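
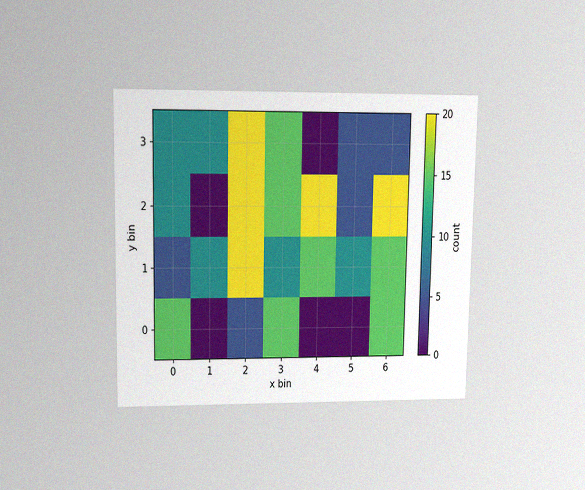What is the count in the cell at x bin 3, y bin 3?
The chart is viewed at a slight angle, with some photo noise. Matching the cell (3, 3) against the colorbar gives 15.

15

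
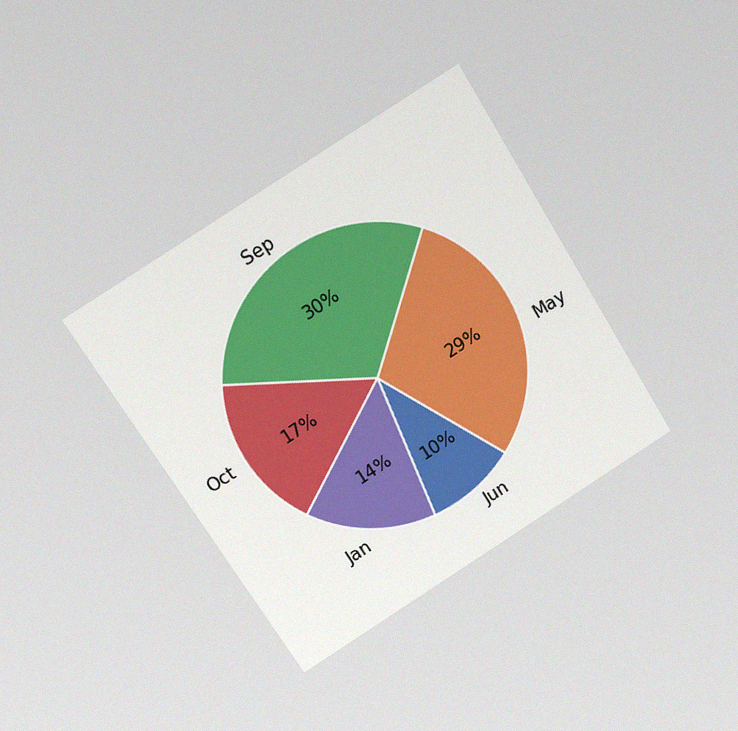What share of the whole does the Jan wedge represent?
14%

The chart is tilted about 32° counter-clockwise and viewed at a slight angle, with some photo noise. The Jan slice takes up 14% of the pie.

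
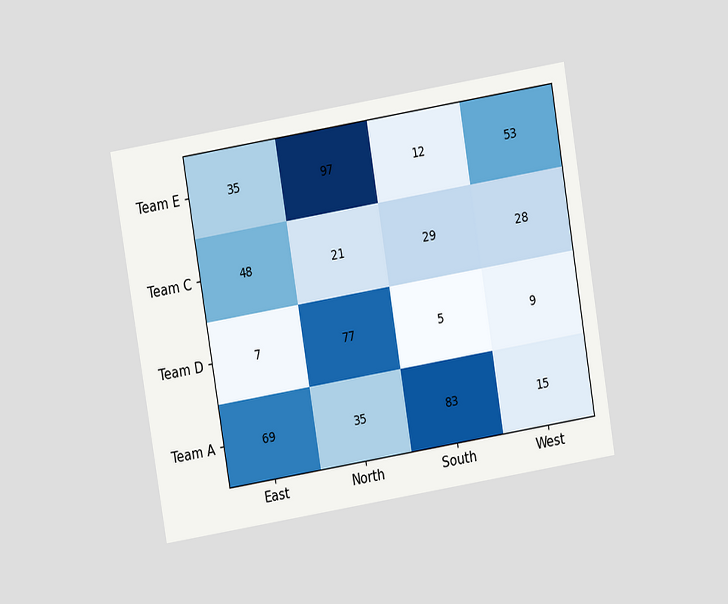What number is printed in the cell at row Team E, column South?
12

The chart is tilted about 9° counter-clockwise and viewed at a slight angle. The (Team E, South) cell reads 12.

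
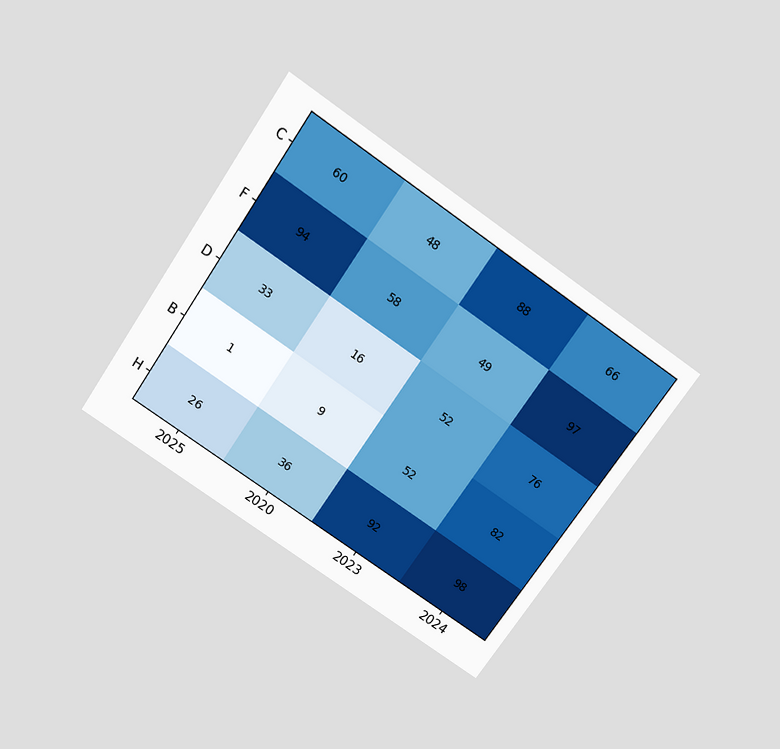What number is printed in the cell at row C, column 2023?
The chart is tilted about 35° clockwise and viewed slightly from above. The (C, 2023) cell reads 88.

88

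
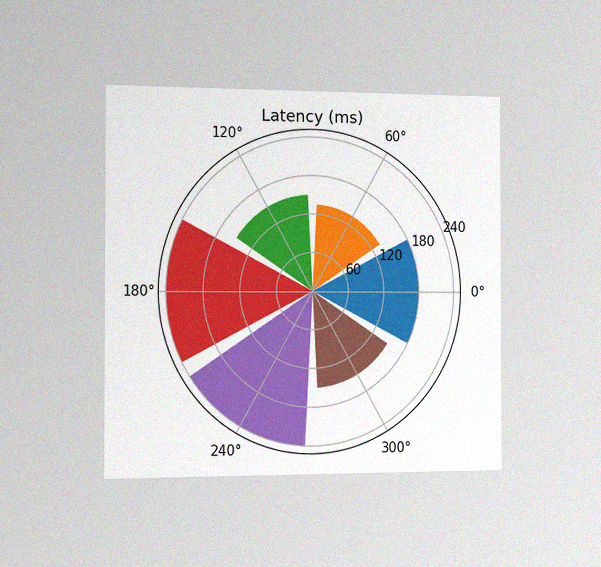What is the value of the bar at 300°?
150ms

The chart is viewed slightly from the left, with some photo noise. The bar at 300° reaches 150ms on the radial axis.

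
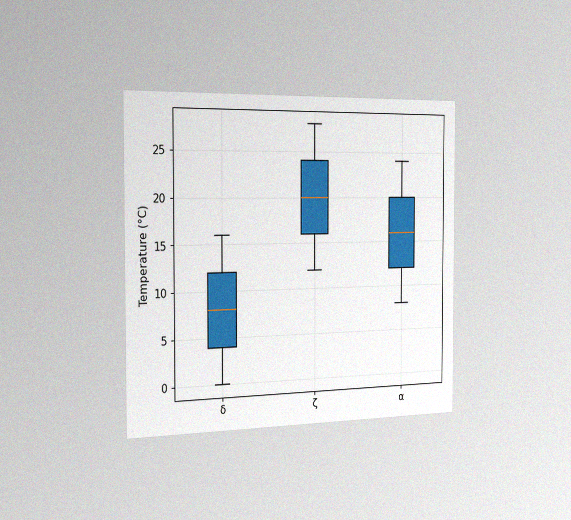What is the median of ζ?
The chart is viewed slightly from the left, with some photo noise. The median line in the ζ box sits at 20°C.

20°C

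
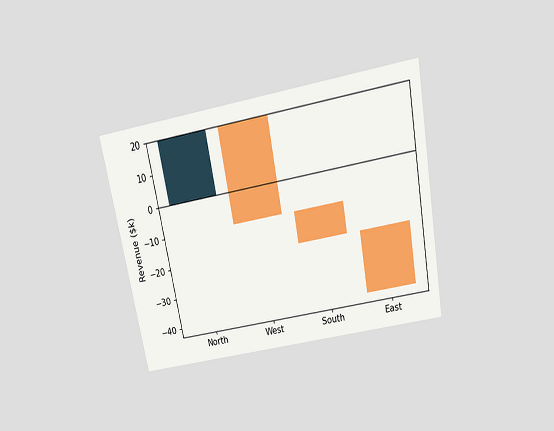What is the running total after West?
The chart is tilted about 11° counter-clockwise and viewed slightly from above. After West the running total reaches $-10k.

$-10k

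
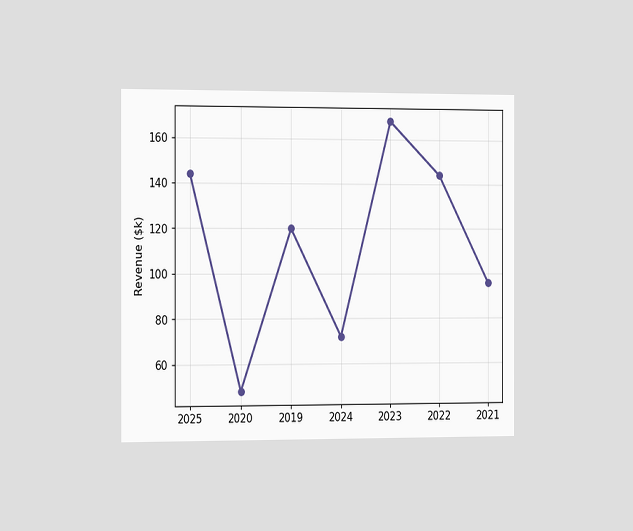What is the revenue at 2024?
$72k

The chart is viewed slightly from the left. At 2024, the line is at $72k.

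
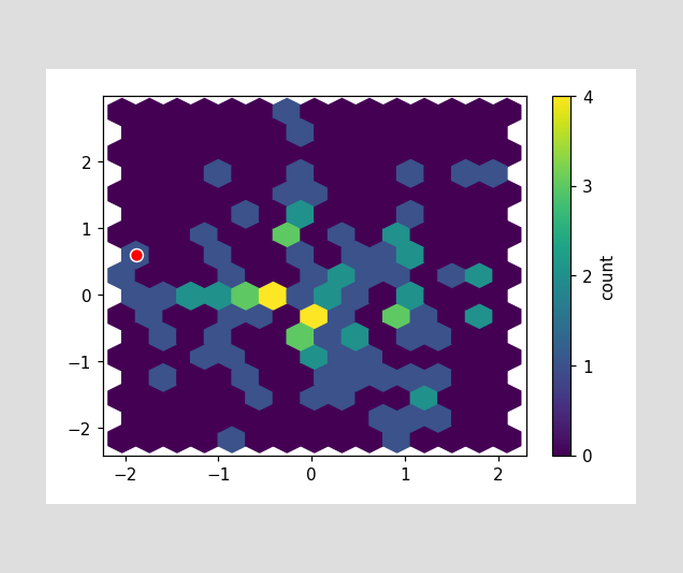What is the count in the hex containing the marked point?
1

The marked hex reads 1 on the colorbar.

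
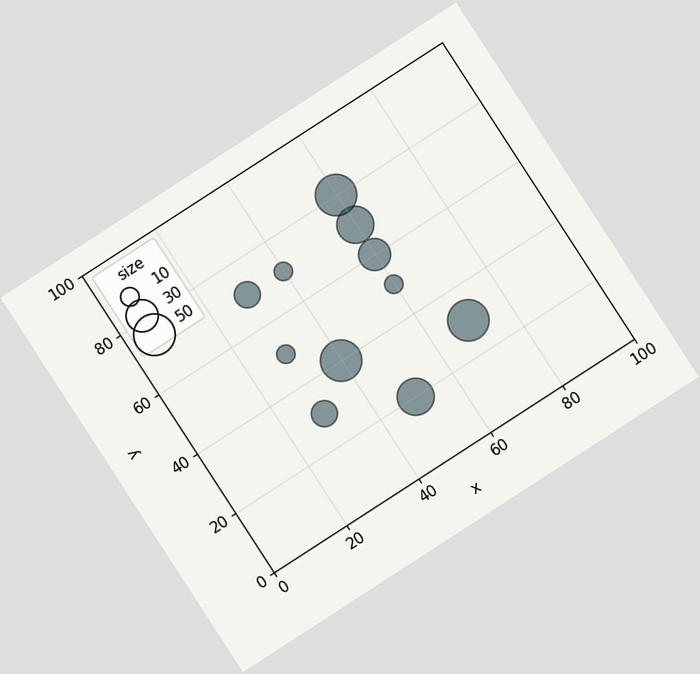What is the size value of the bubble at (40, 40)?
The chart is tilted about 33° counter-clockwise. Matching the bubble at (40, 40) against the size legend gives 50.

50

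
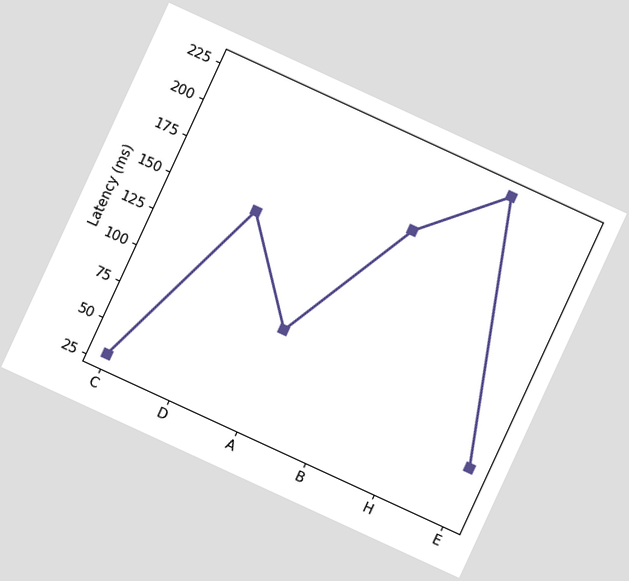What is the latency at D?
The chart is tilted about 25° clockwise. At D, the line is at 150ms.

150ms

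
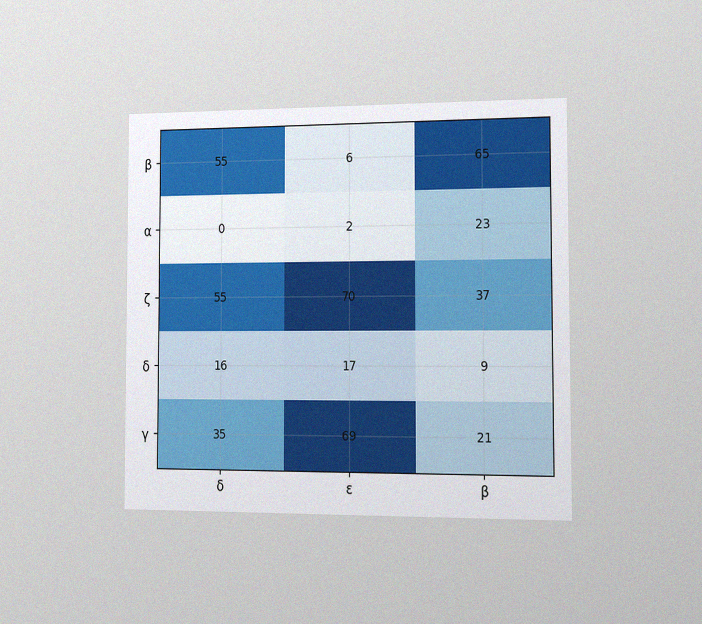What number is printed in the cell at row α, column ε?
2

The chart is viewed slightly from the right, with some photo noise. The (α, ε) cell reads 2.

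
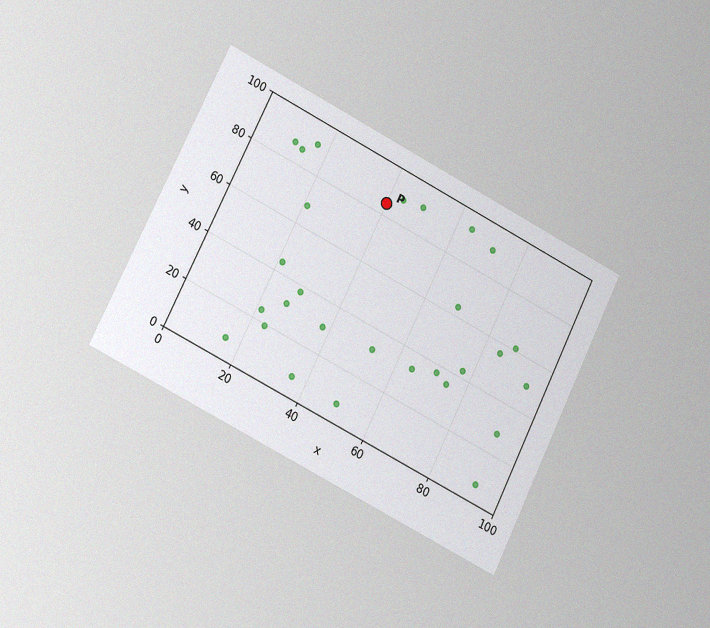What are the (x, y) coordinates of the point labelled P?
(40, 85)

The chart is tilted about 27° clockwise and viewed slightly from the left, with some photo noise. Following the gridlines from P to each axis, P sits at (40, 85).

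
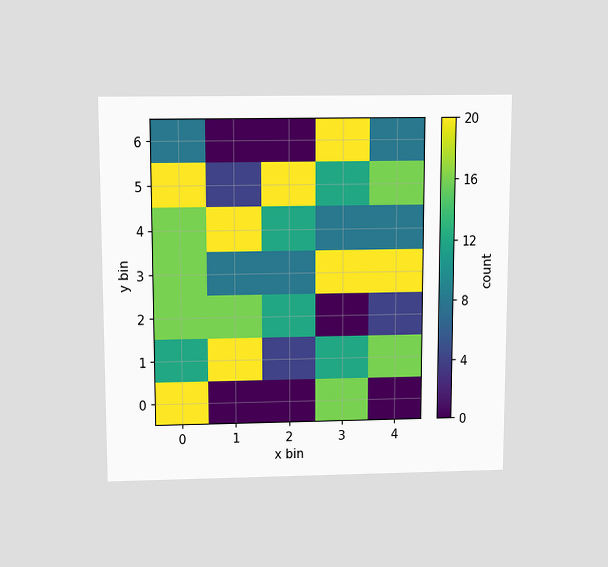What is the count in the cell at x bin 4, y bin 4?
The chart is viewed slightly from above. Matching the cell (4, 4) against the colorbar gives 8.

8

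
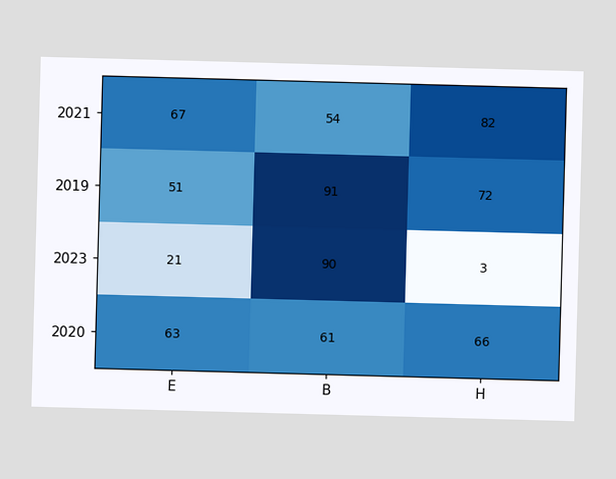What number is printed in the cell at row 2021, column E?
The (2021, E) cell reads 67.

67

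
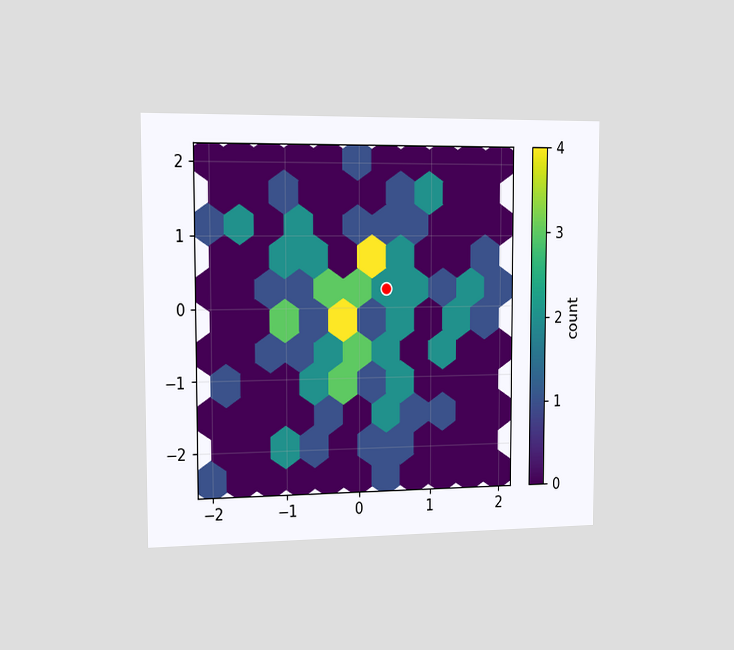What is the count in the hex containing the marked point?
2

The chart is viewed slightly from the left. The marked hex reads 2 on the colorbar.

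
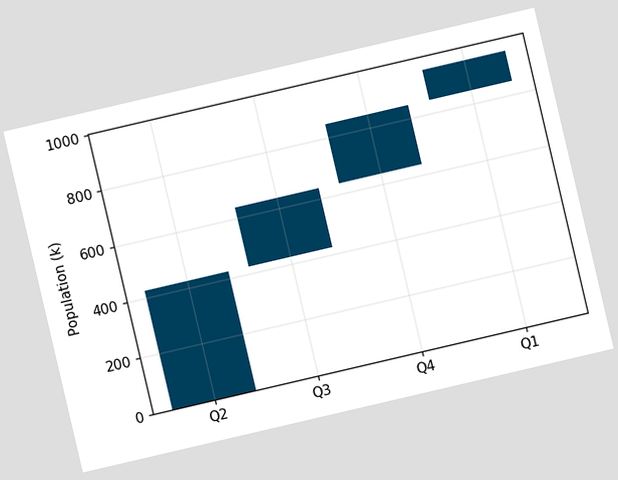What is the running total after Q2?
The chart is tilted about 13° counter-clockwise. After Q2 the running total reaches 424k.

424k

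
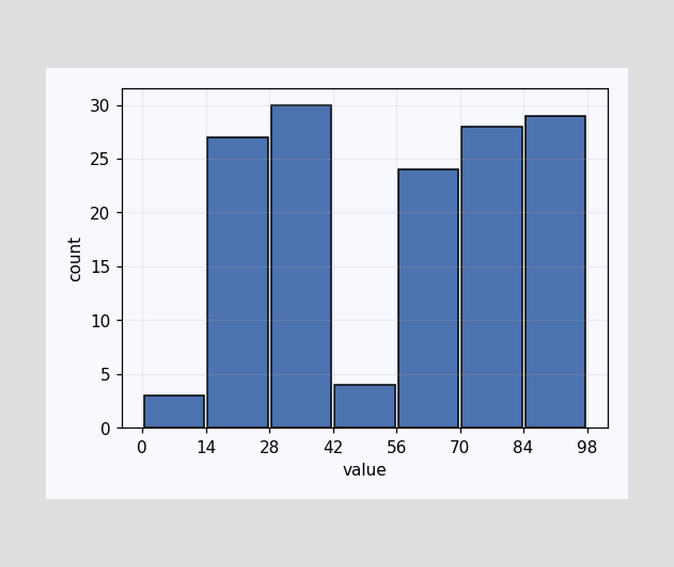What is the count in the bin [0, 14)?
3

The [0, 14) bin has height 3.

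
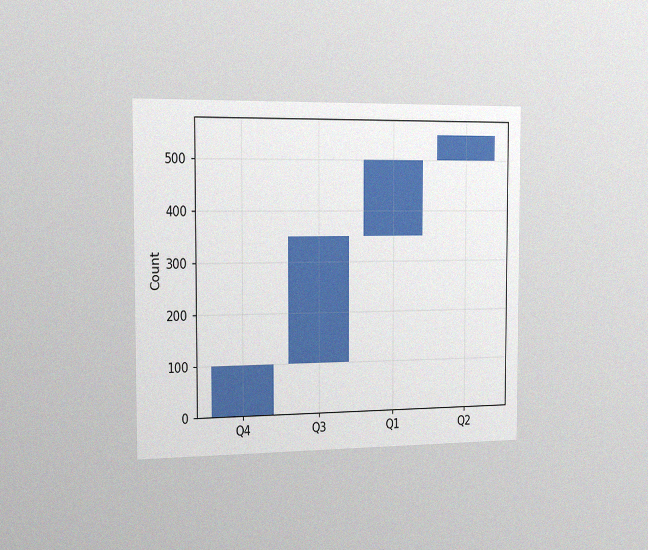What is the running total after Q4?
The chart is viewed slightly from the left, with some photo noise. After Q4 the running total reaches 100.

100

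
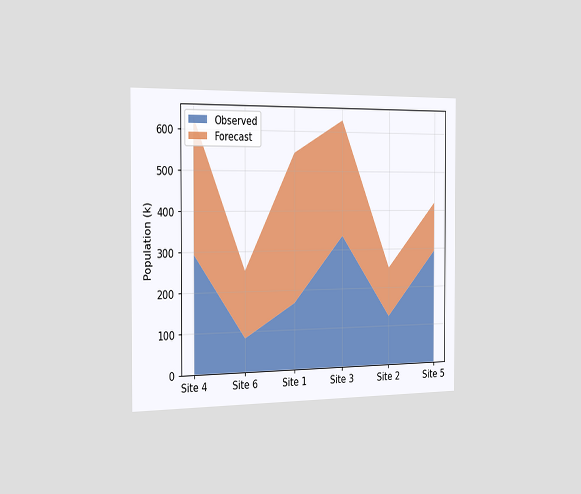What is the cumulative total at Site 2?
The chart is viewed slightly from the left. The stacked total at Site 2 reaches 252k.

252k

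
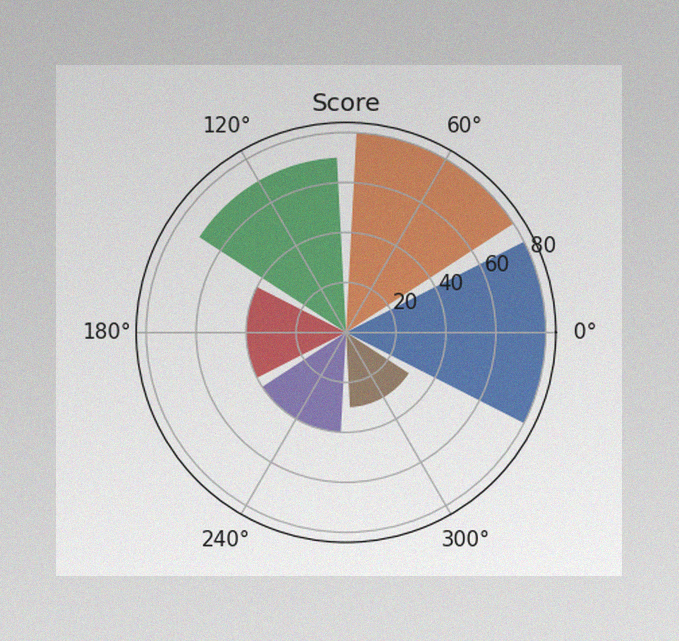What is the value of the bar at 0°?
The image has some photo noise and uneven lighting. The bar at 0° reaches 80 on the radial axis.

80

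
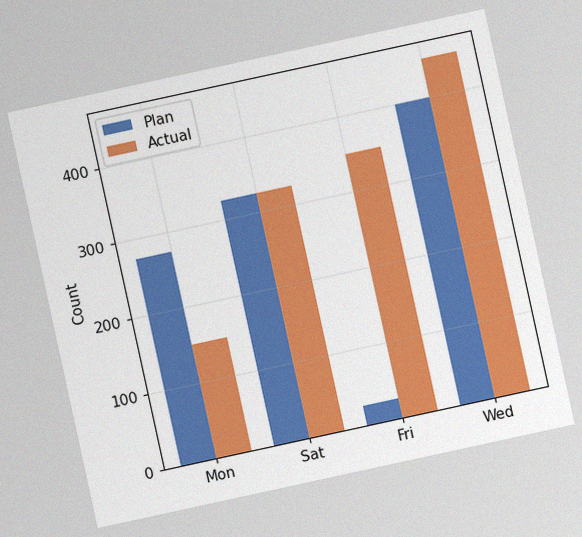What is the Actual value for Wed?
450

The chart is tilted about 12° counter-clockwise, with some photo noise. The Actual bar at Wed reaches 450 on the y-axis.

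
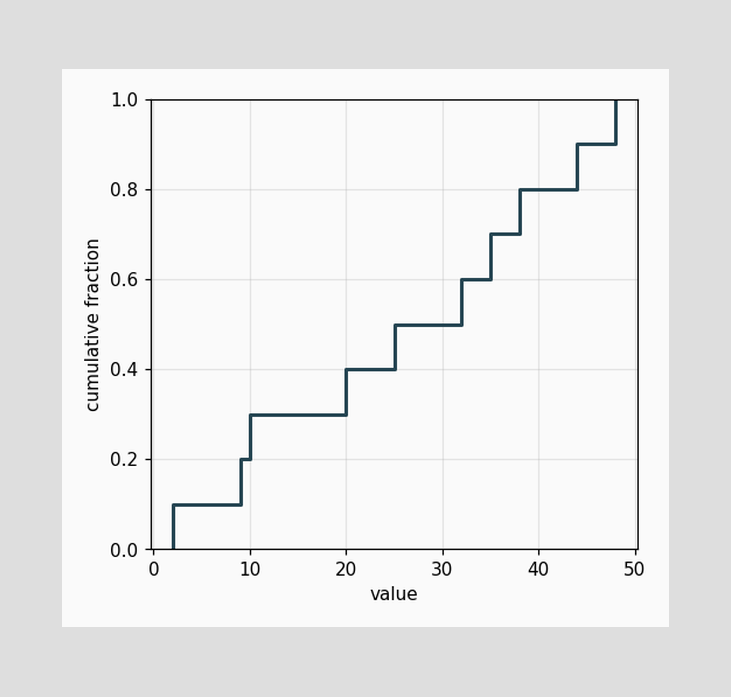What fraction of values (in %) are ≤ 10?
At x=10 the ECDF step is at 30%.

30%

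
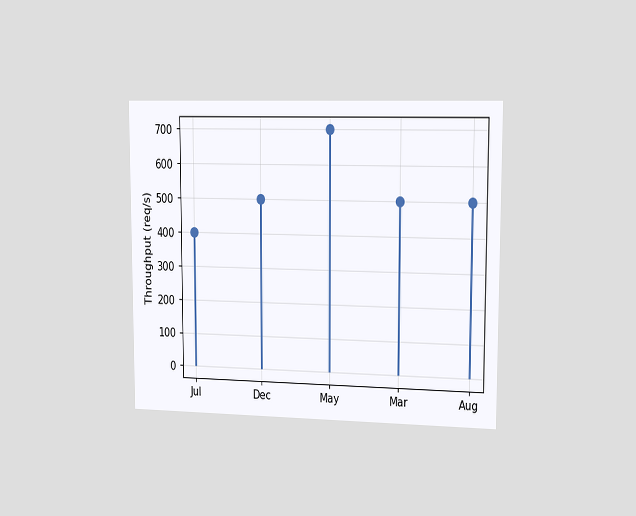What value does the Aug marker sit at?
The chart is viewed slightly from the right. The Aug marker sits at 500req/s.

500req/s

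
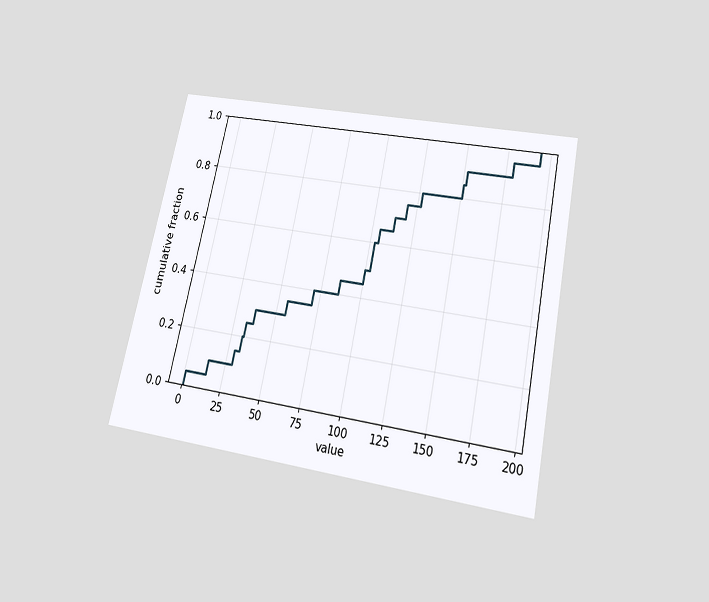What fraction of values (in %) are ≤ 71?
The chart is tilted about 12° clockwise and viewed slightly from below. At x=71 the ECDF step is at 40%.

40%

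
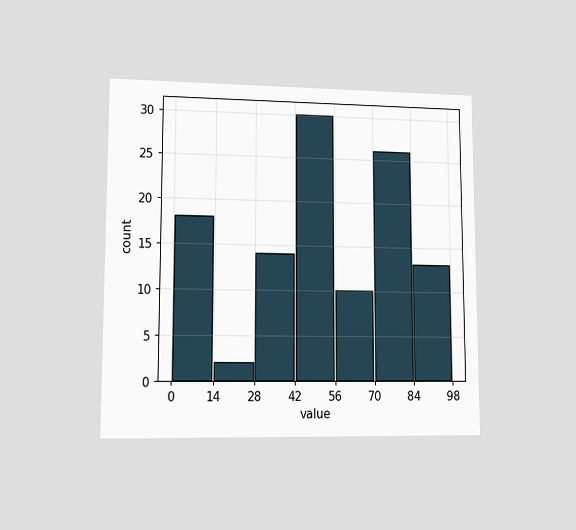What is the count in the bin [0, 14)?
The chart is viewed at a slight angle. The [0, 14) bin has height 18.

18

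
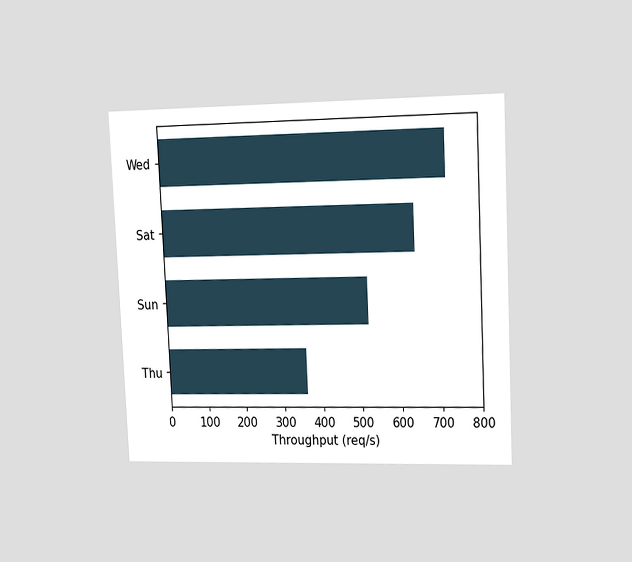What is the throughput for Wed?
The chart is tilted about 3° counter-clockwise and viewed slightly from the right. Reading along the chart's x-axis, the Wed bar reaches 720req/s.

720req/s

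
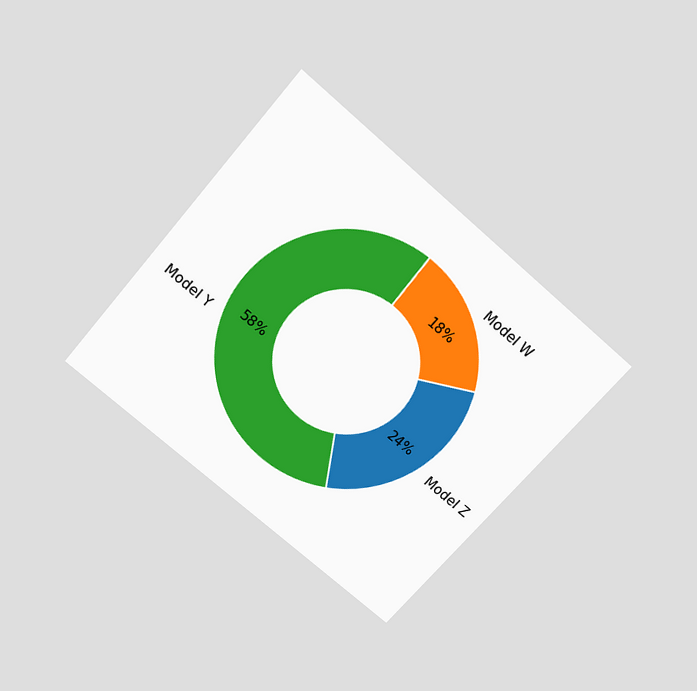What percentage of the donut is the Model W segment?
The chart is tilted about 41° clockwise and viewed slightly from above. The Model W segment takes up 18% of the ring.

18%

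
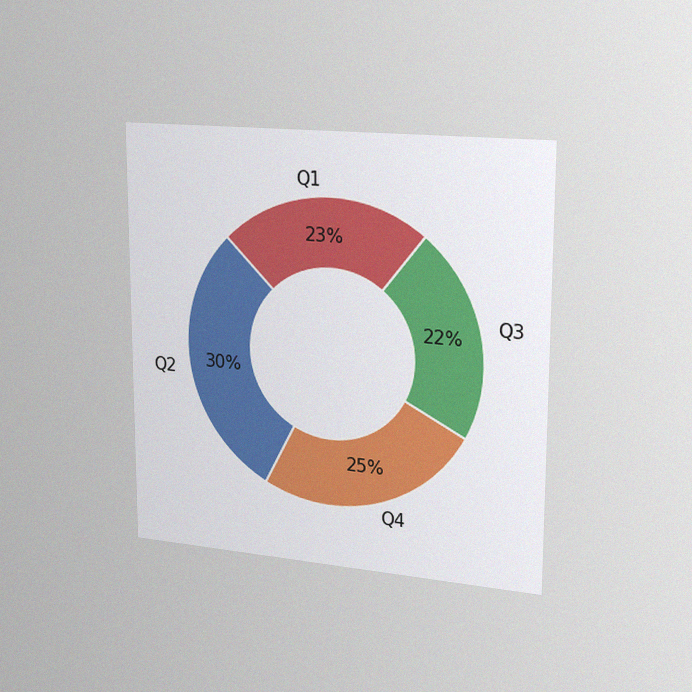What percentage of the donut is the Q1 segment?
23%

The chart is viewed slightly from the right, with some photo noise. The Q1 segment takes up 23% of the ring.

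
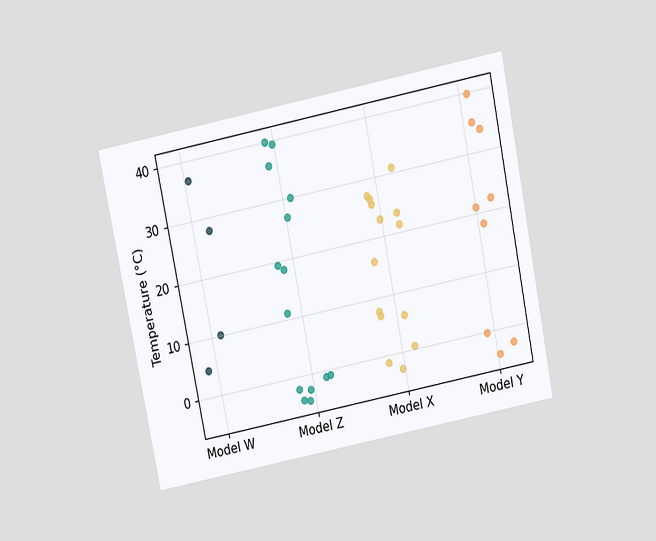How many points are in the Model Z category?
14

The chart is tilted about 11° counter-clockwise and viewed slightly from above. Counting the markers in the Model Z column gives 14.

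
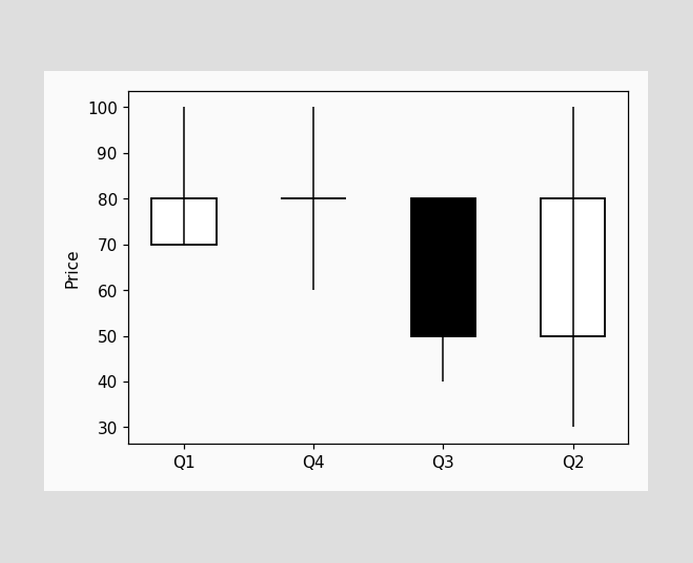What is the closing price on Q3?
50

The Q3 candle closes at 50.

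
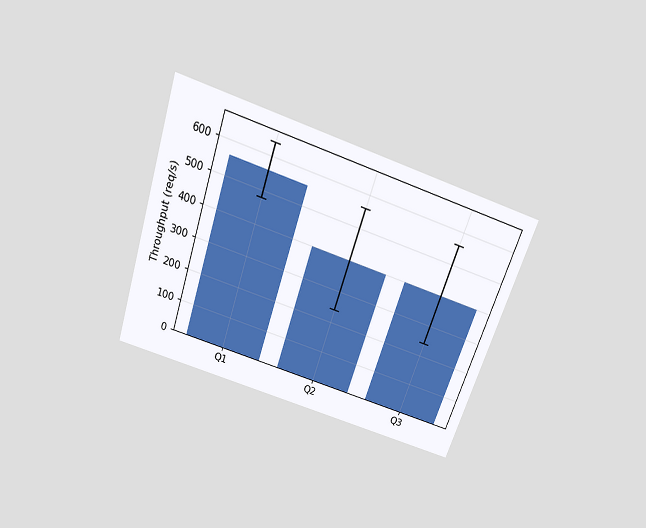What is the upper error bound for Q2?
The chart is tilted about 19° clockwise and viewed slightly from above. The Q2 bar's upper whisker reaches 560req/s.

560req/s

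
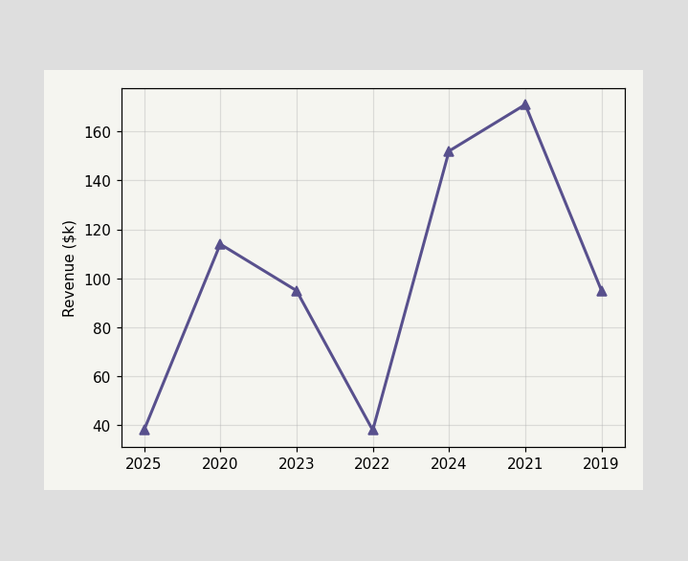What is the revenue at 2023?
$95k

At 2023, the line is at $95k.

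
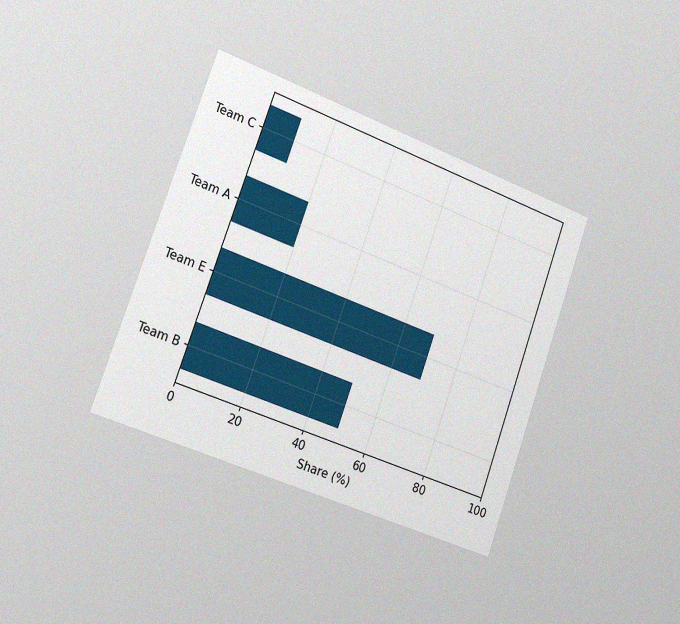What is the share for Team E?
The chart is tilted about 20° clockwise and viewed slightly from the left, with some photo noise. Reading along the chart's x-axis, the Team E bar reaches 70%.

70%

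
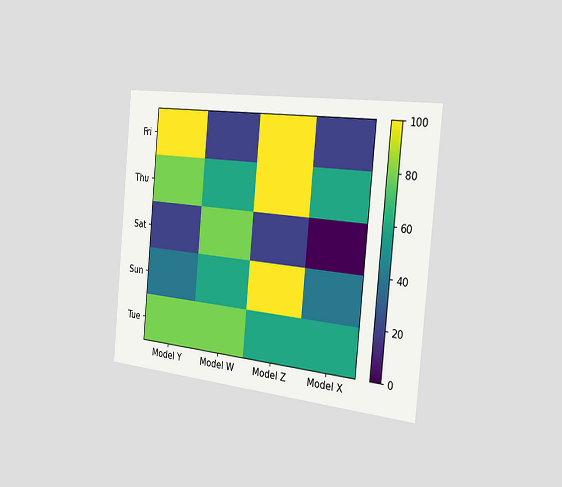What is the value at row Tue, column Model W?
80

The chart is tilted about 5° clockwise and viewed slightly from the right. Matching cell (Tue, Model W) against the colorbar gives 80.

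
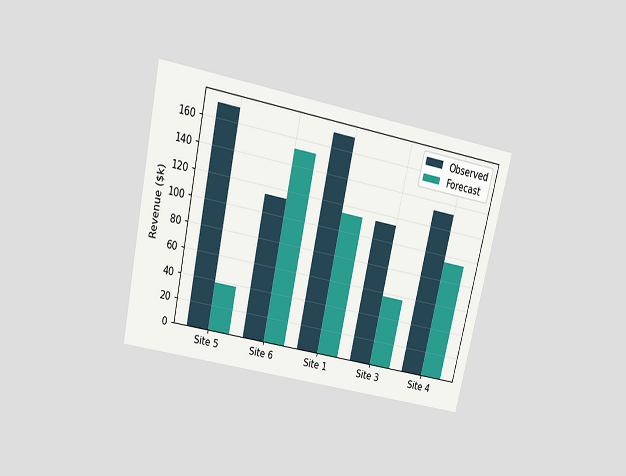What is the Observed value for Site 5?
The chart is tilted about 12° clockwise and viewed slightly from above. The Observed bar at Site 5 reaches $171k on the y-axis.

$171k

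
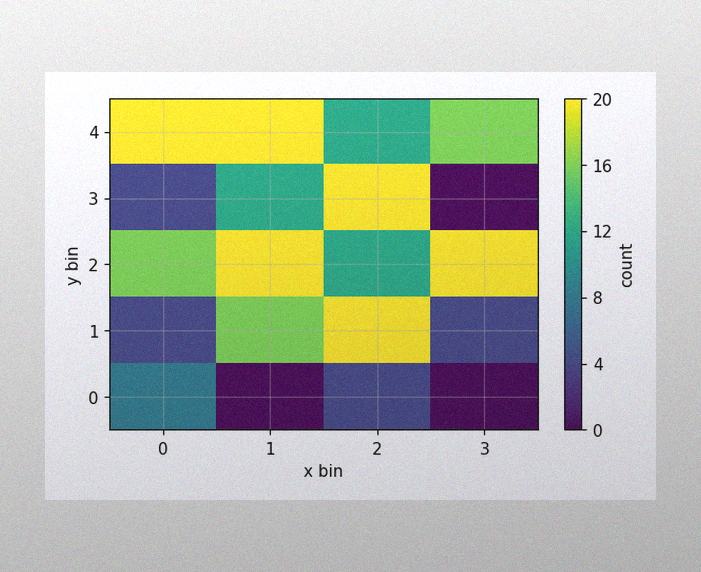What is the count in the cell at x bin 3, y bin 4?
The image has some photo noise and uneven lighting. Matching the cell (3, 4) against the colorbar gives 16.

16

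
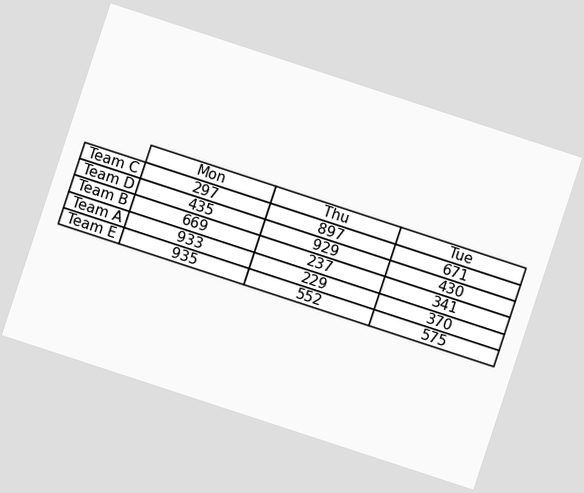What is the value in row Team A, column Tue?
370

The chart is tilted about 18° clockwise. The (Team A, Tue) cell reads 370.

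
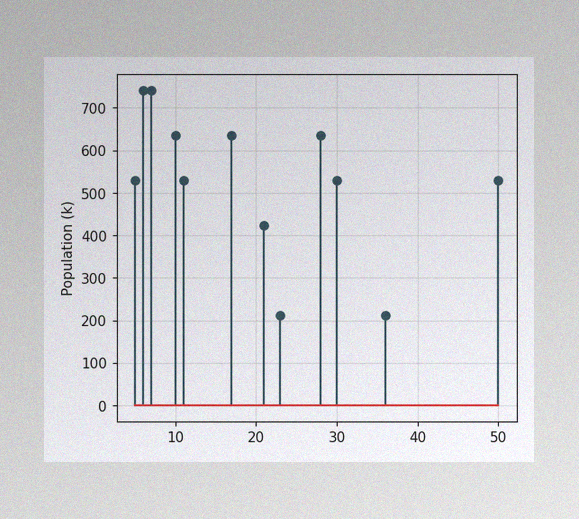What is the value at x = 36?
212k

The image has some photo noise and uneven lighting. The stem at x=36 reaches 212k.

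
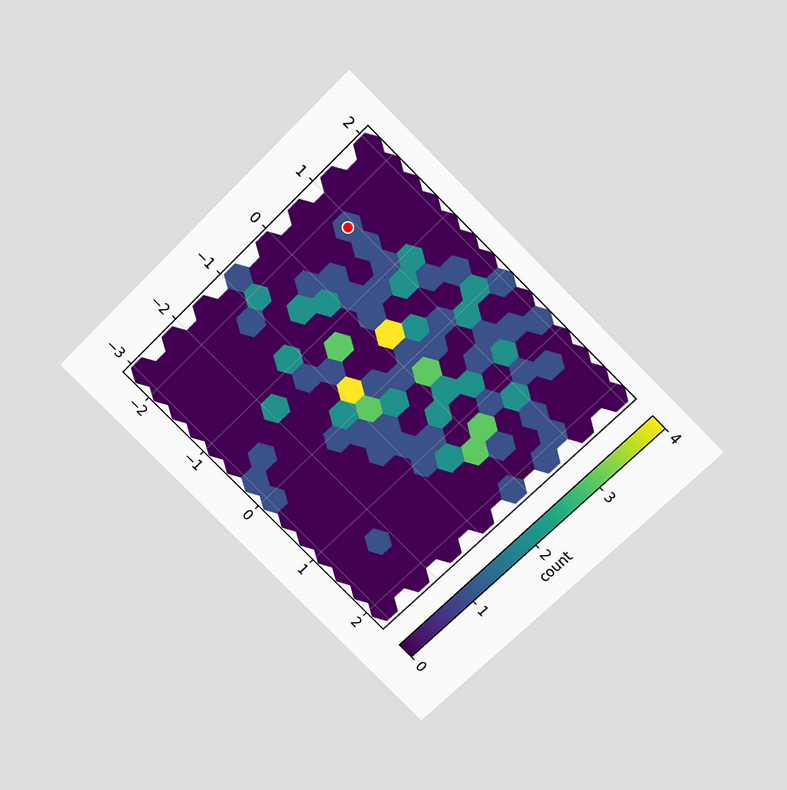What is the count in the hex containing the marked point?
1

The chart is tilted about 45° clockwise and viewed slightly from above. The marked hex reads 1 on the colorbar.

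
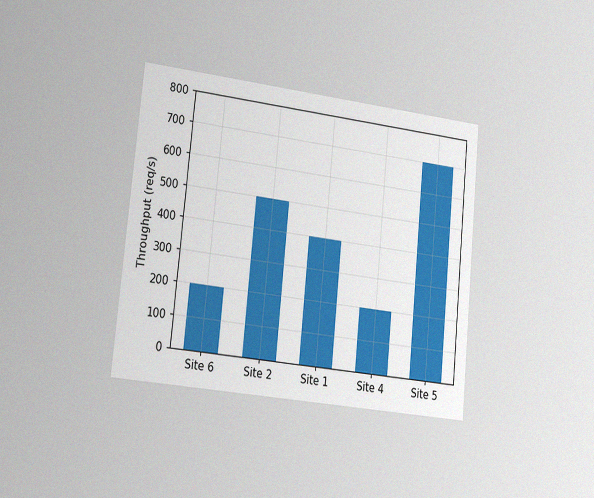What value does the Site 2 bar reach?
500req/s

The chart is tilted about 6° clockwise and viewed slightly from the left, with some photo noise. Reading along the chart's y-axis, the Site 2 bar reaches 500req/s.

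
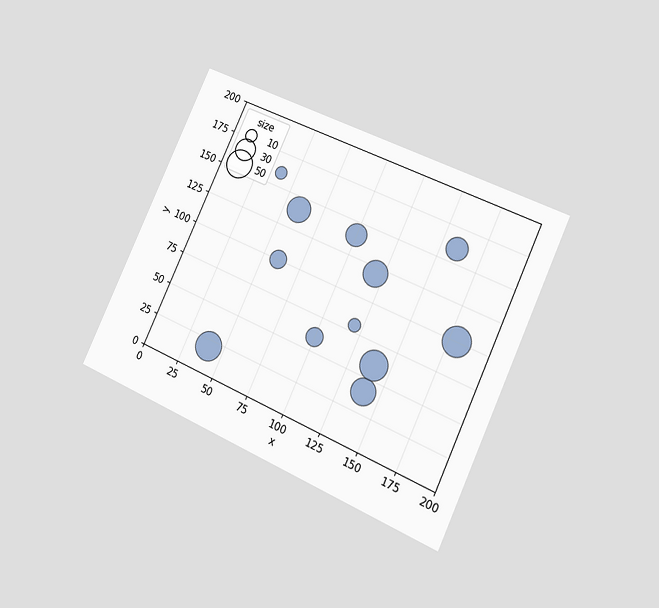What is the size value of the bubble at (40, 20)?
50

The chart is tilted about 25° clockwise and viewed at a slight angle. Matching the bubble at (40, 20) against the size legend gives 50.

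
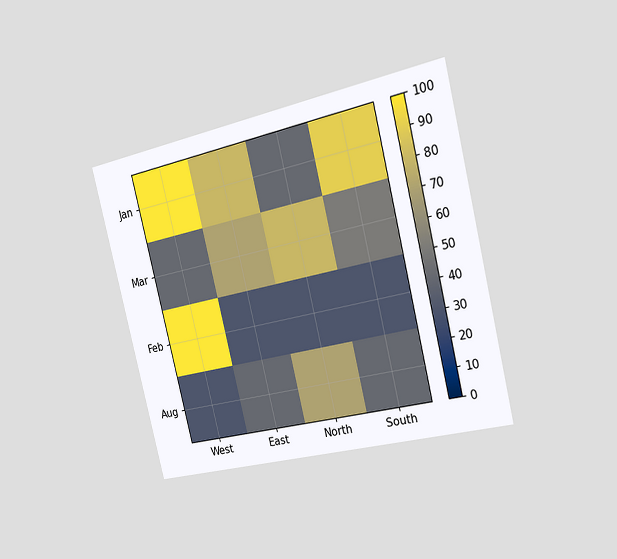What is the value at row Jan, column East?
The chart is tilted about 14° counter-clockwise and viewed slightly from the right. Matching cell (Jan, East) against the colorbar gives 80.

80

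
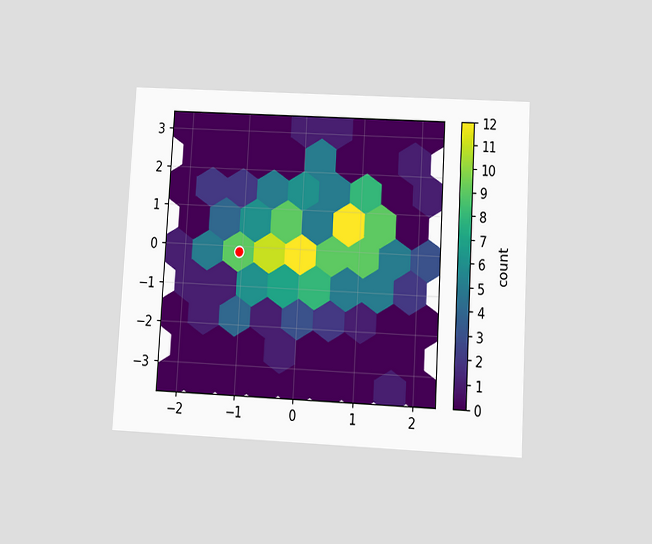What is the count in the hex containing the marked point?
9

The chart is tilted about 3° clockwise and viewed slightly from below. The marked hex reads 9 on the colorbar.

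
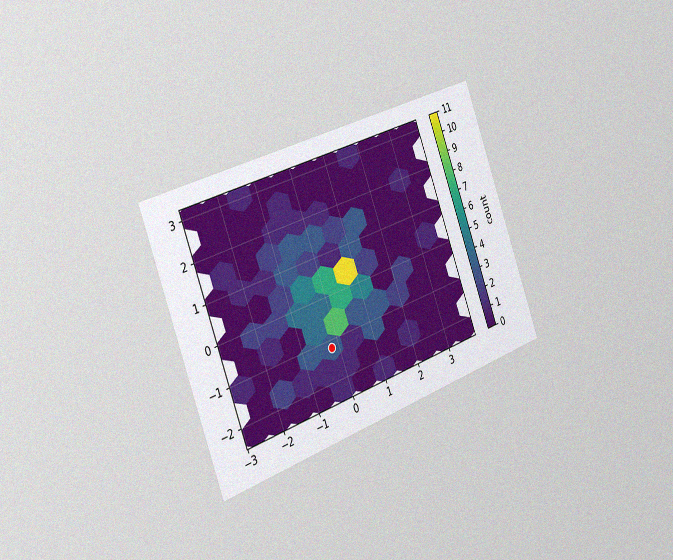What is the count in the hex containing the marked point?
3

The chart is tilted about 21° counter-clockwise and viewed slightly from the left, with some photo noise. The marked hex reads 3 on the colorbar.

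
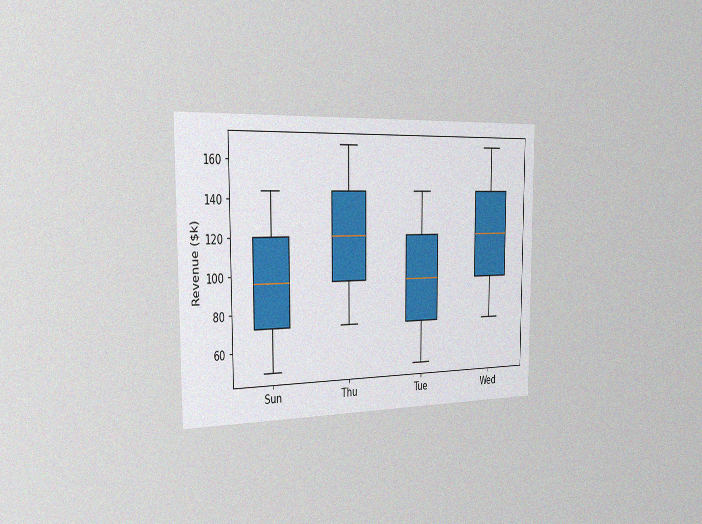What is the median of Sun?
$96k

The chart is viewed slightly from the left, with some photo noise. The median line in the Sun box sits at $96k.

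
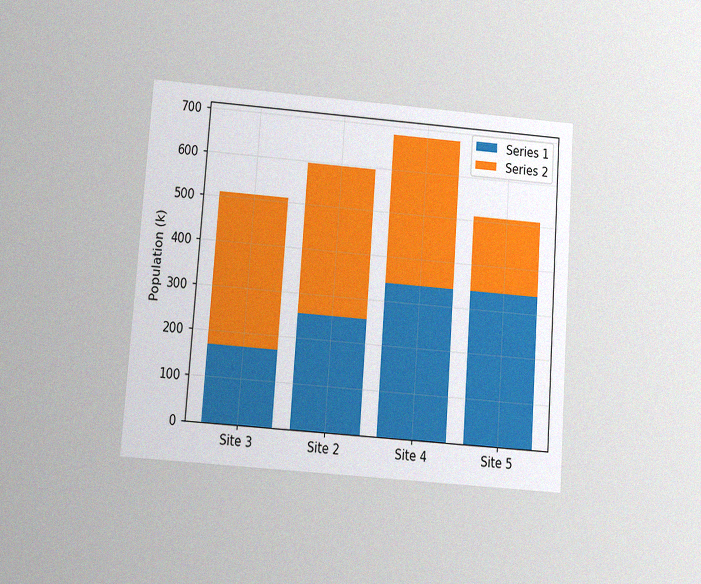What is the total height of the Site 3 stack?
The chart is tilted about 4° clockwise and viewed at a slight angle, with some photo noise. The Site 3 stack's top reaches 510k on the y-axis.

510k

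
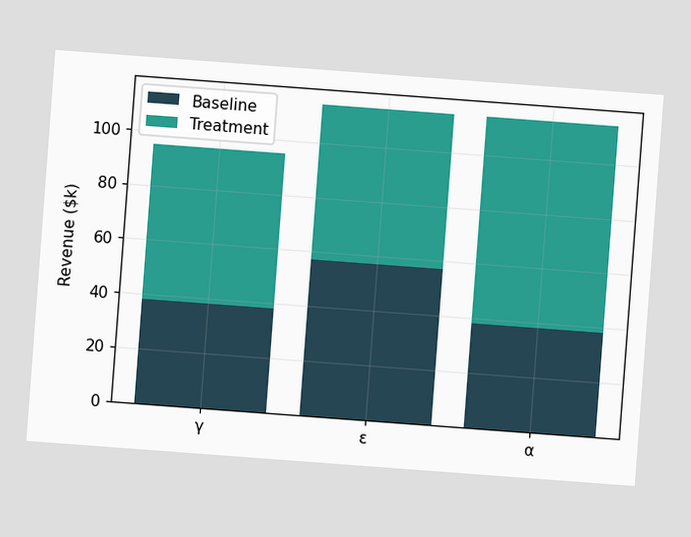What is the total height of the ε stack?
$114k

The chart is tilted about 4° clockwise. The ε stack's top reaches $114k on the y-axis.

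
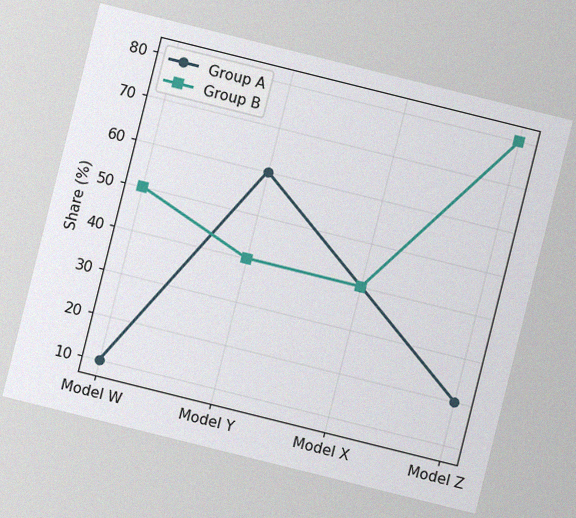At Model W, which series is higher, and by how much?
Group B, by 40%

The chart is tilted about 14° clockwise, with some photo noise. At Model W, Group B sits above the other line by 40%.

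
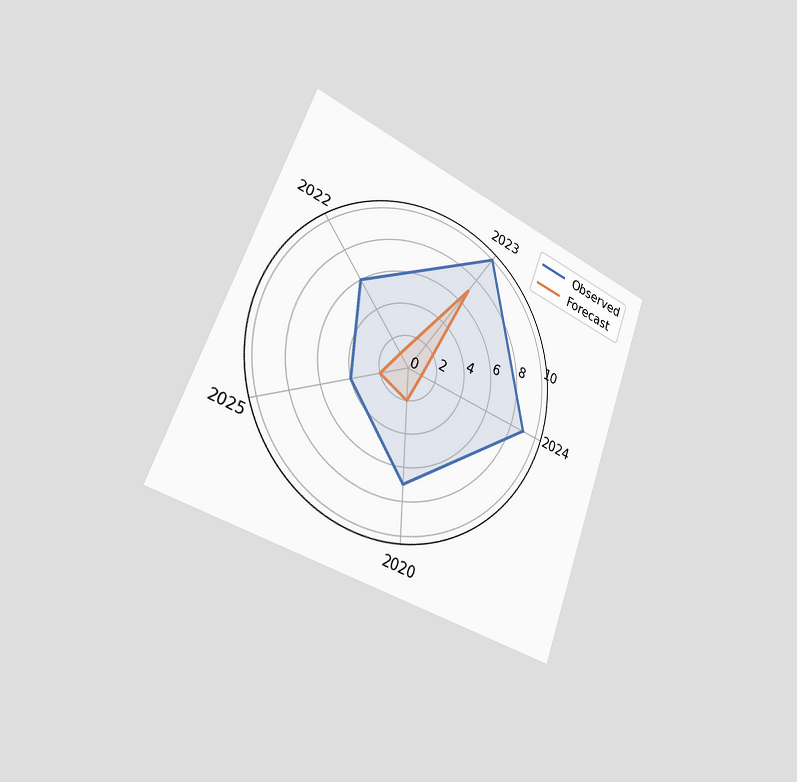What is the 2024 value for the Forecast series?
1

The chart is tilted about 21° clockwise and viewed slightly from the left. On the 2024 axis, Forecast reaches 1.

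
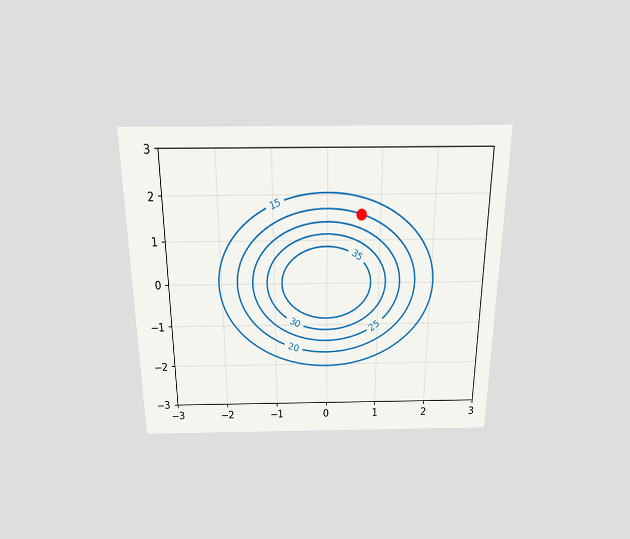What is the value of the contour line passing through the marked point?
The chart is viewed slightly from above. The marked point sits on the contour labelled 20.

20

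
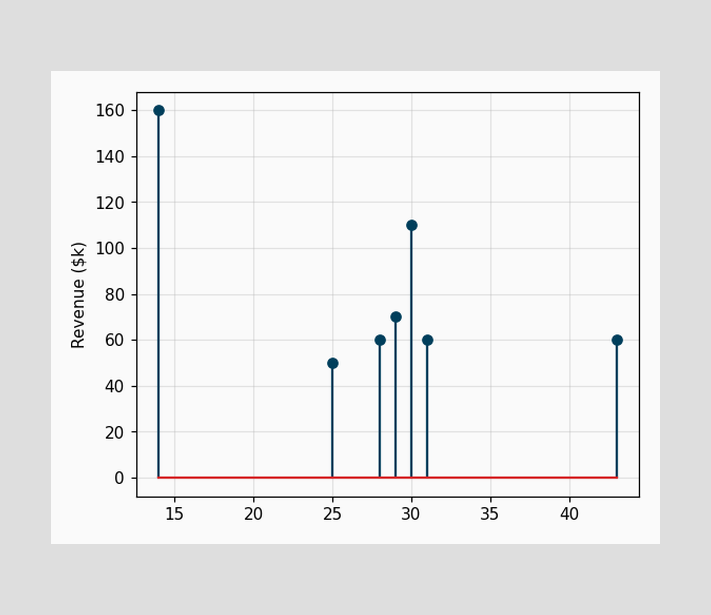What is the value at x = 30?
The stem at x=30 reaches $110k.

$110k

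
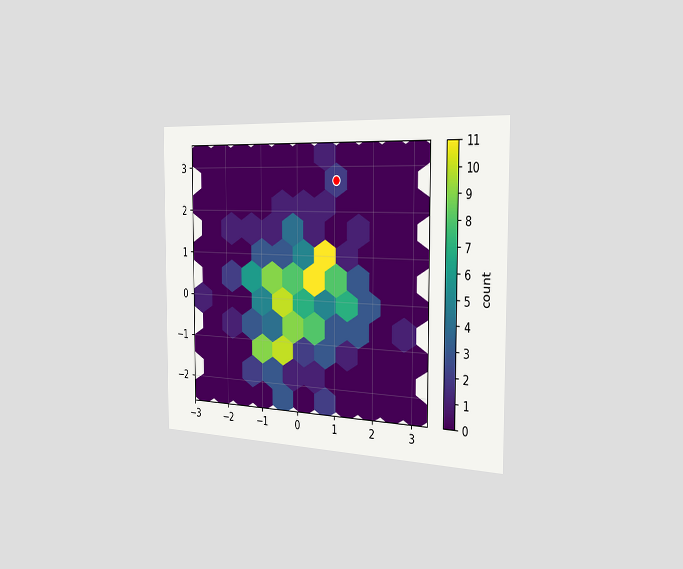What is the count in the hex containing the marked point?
The chart is viewed slightly from the right. The marked hex reads 2 on the colorbar.

2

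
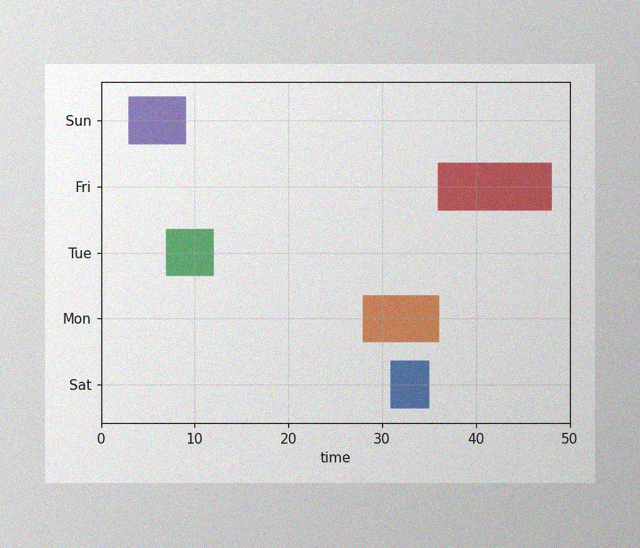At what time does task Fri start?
36

The image has some photo noise and uneven lighting. The Fri bar begins at t=36.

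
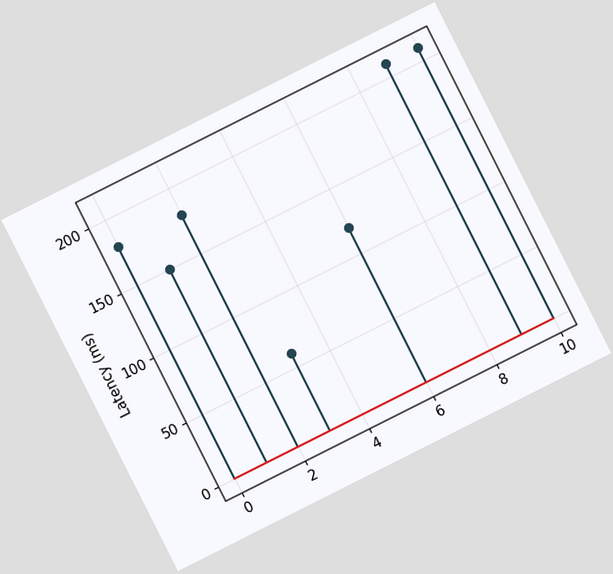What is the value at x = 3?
The chart is tilted about 27° counter-clockwise. The stem at x=3 reaches 60ms.

60ms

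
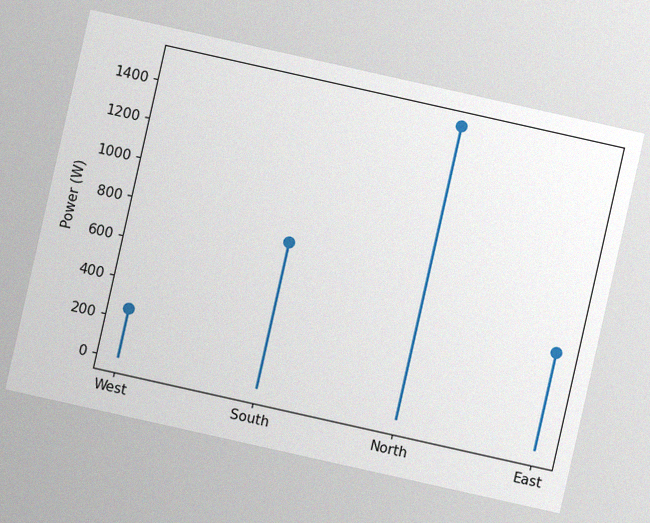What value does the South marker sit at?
The chart is tilted about 13° clockwise, with some photo noise. The South marker sits at 750W.

750W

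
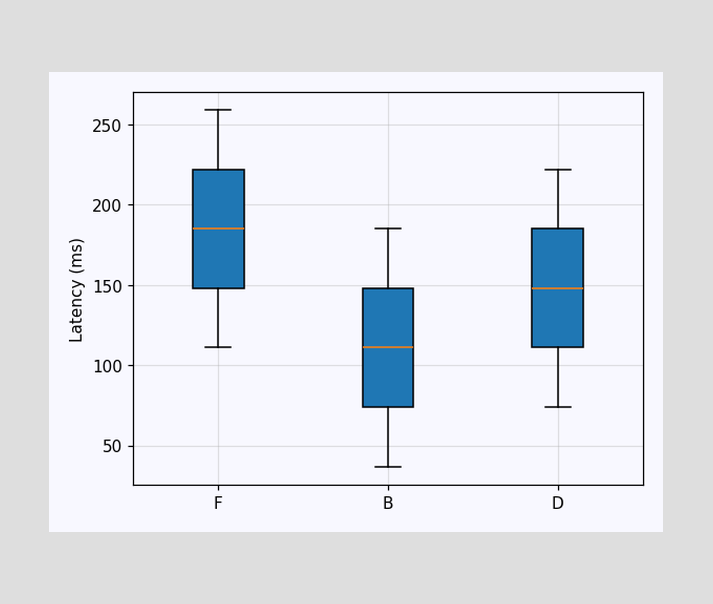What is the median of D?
The median line in the D box sits at 148ms.

148ms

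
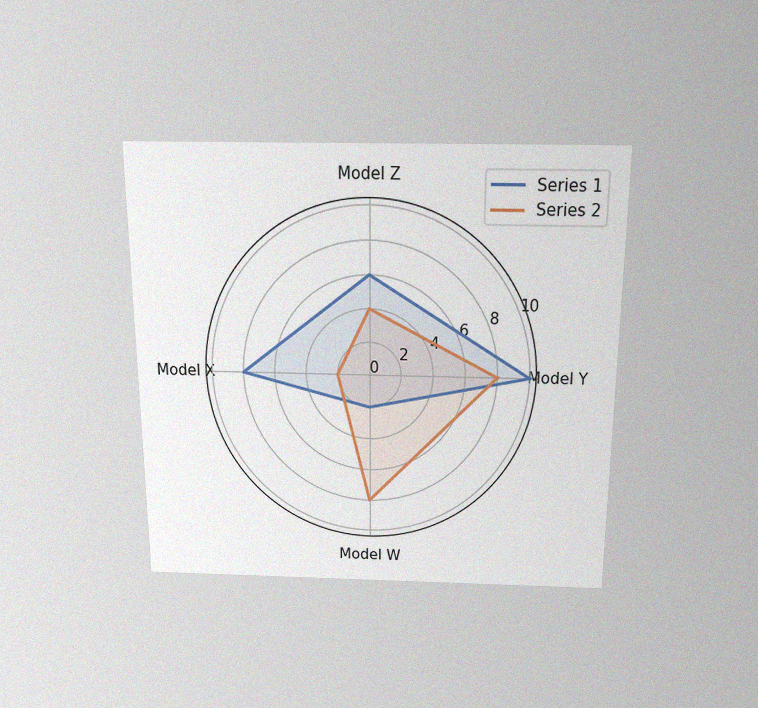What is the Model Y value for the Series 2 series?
8

The chart is viewed slightly from above, with some photo noise. On the Model Y axis, Series 2 reaches 8.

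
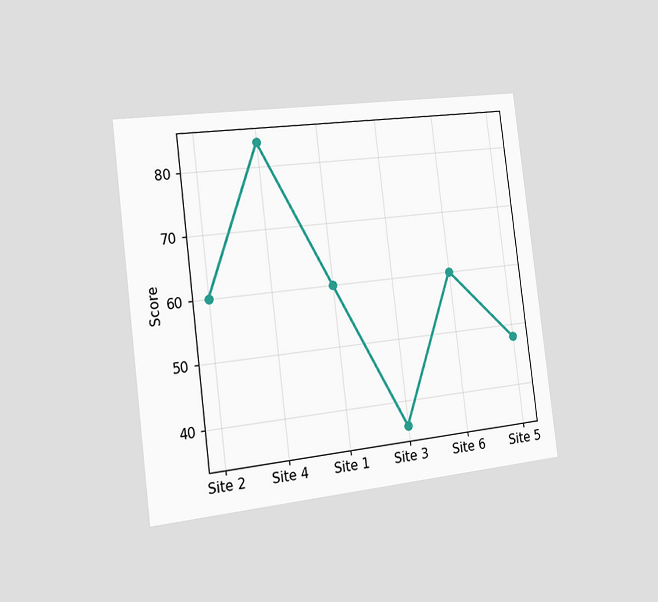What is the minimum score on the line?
The chart is tilted about 7° counter-clockwise and viewed slightly from the left. The lowest point is at Site 3, and reading across to the y-axis gives 36.

36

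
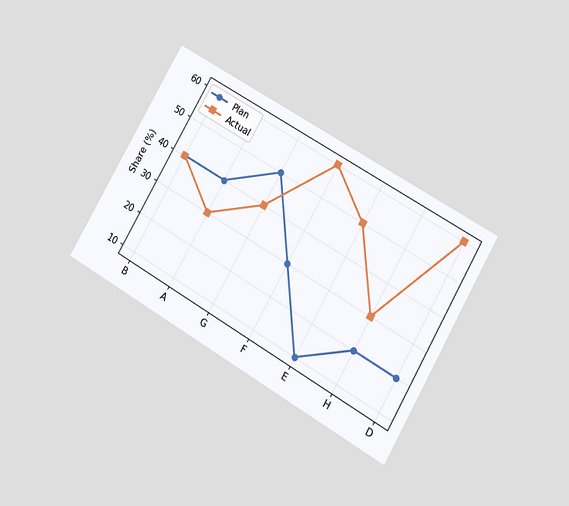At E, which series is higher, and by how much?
The chart is tilted about 30° clockwise and viewed at a slight angle. At E, Actual sits above the other line by 40%.

Actual, by 40%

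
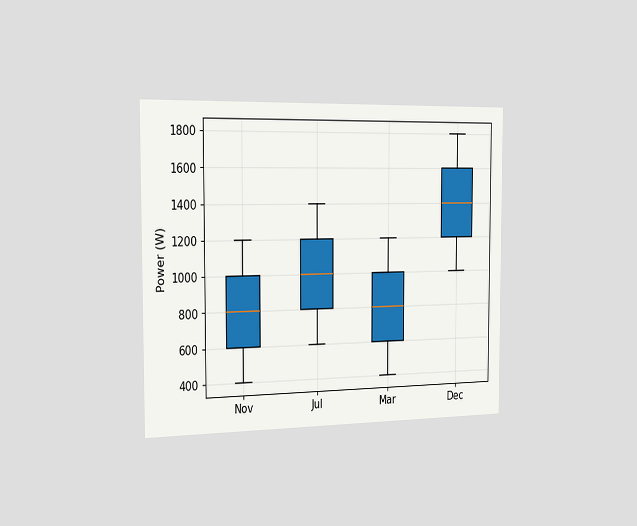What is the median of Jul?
1000W

The chart is viewed slightly from the left. The median line in the Jul box sits at 1000W.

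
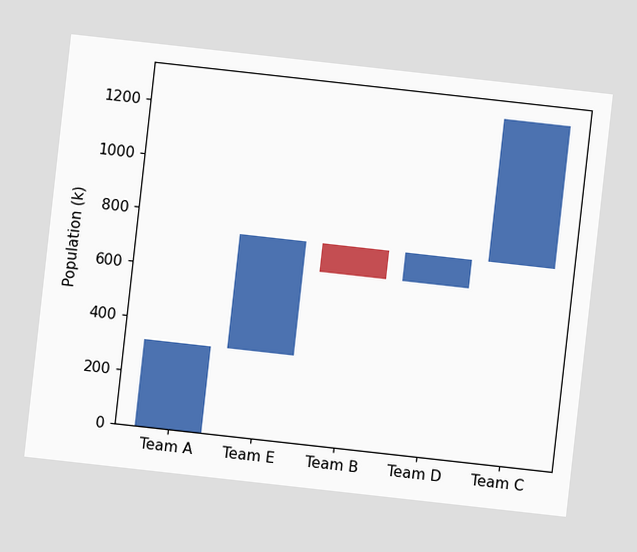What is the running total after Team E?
742k

The chart is tilted about 6° clockwise. After Team E the running total reaches 742k.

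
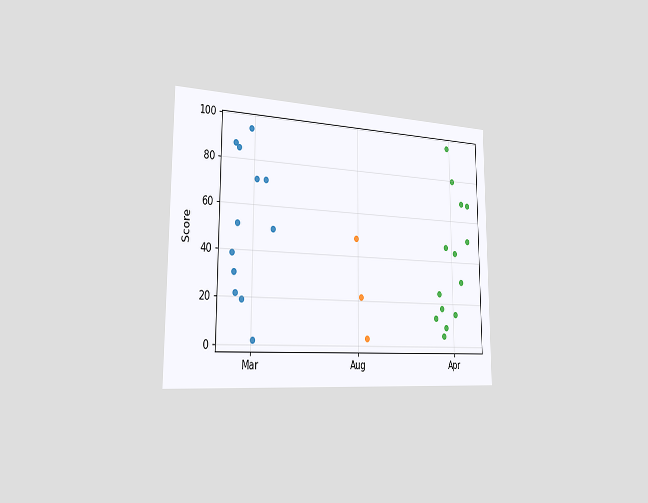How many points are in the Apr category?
The chart is viewed slightly from the left. Counting the markers in the Apr column gives 14.

14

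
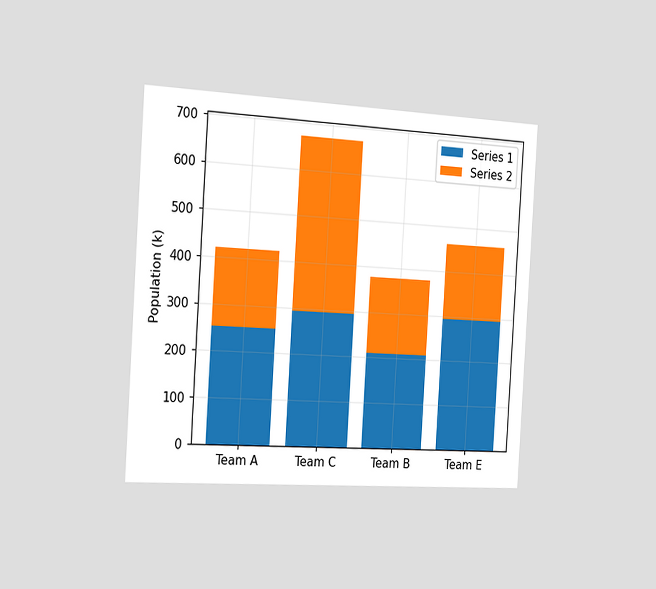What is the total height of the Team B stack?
The chart is tilted about 4° clockwise and viewed slightly from the left. The Team B stack's top reaches 378k on the y-axis.

378k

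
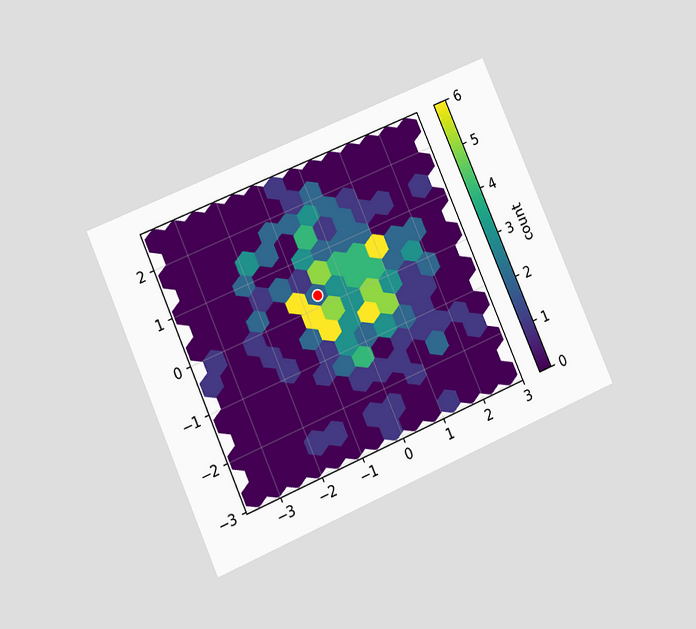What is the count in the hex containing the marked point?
2

The chart is tilted about 24° counter-clockwise and viewed at a slight angle. The marked hex reads 2 on the colorbar.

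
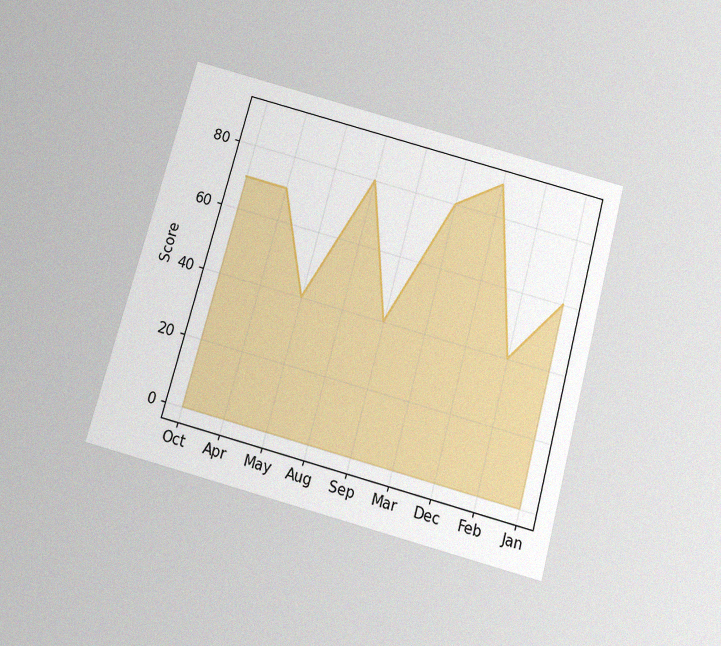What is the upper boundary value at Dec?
The chart is tilted about 15° clockwise and viewed slightly from below, with some photo noise. At Dec the upper boundary is at 90.

90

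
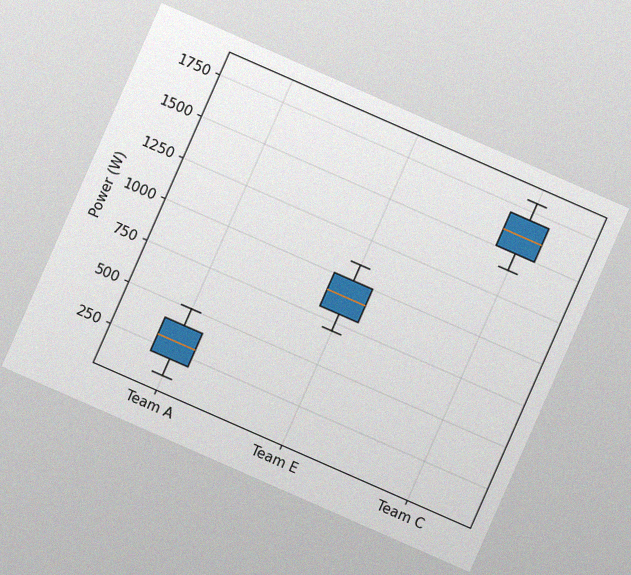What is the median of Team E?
The chart is tilted about 24° clockwise, with some photo noise. The median line in the Team E box sits at 900W.

900W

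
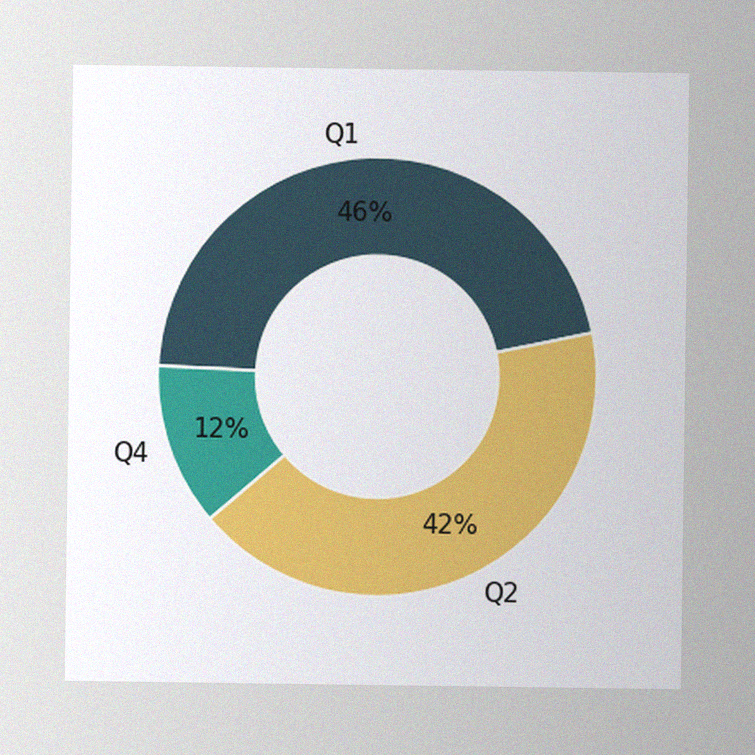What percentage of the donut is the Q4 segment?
The image has some photo noise and uneven lighting. The Q4 segment takes up 12% of the ring.

12%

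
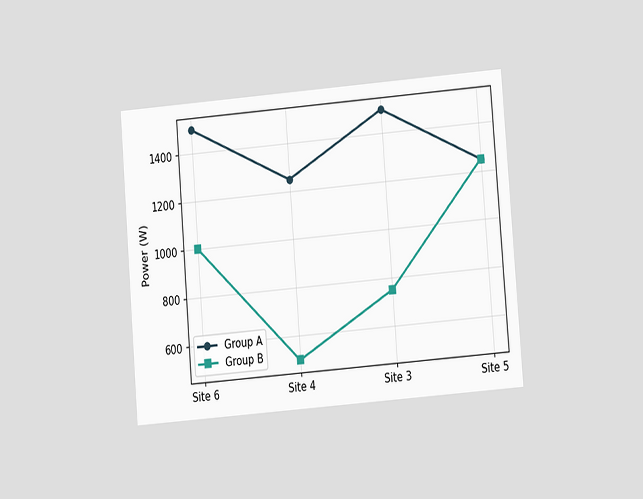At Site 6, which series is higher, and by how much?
The chart is tilted about 5° counter-clockwise and viewed at a slight angle. At Site 6, Group A sits above the other line by 500W.

Group A, by 500W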